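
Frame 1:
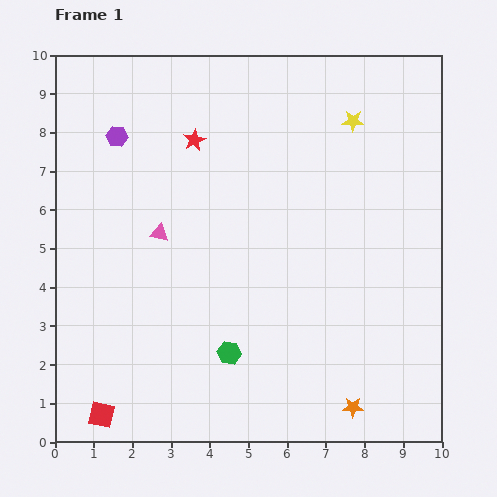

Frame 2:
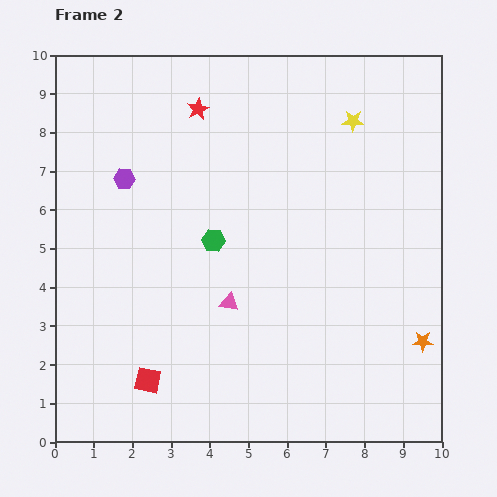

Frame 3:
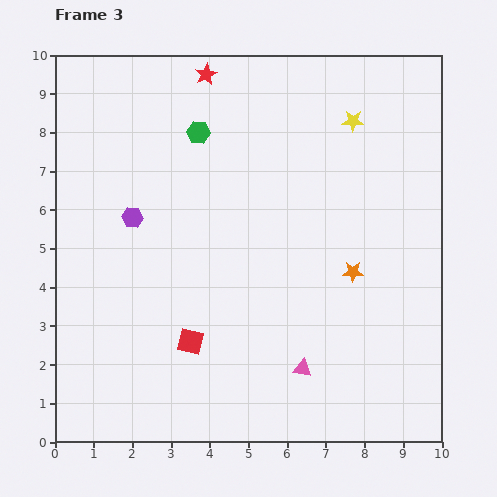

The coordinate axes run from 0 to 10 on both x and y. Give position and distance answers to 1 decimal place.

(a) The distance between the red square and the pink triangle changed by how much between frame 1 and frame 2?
-2.0

Distance in frame 1: 4.9. Distance in frame 2: 2.9.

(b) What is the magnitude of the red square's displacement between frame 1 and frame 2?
1.5

The red square moved from (1.2, 0.7) to (2.4, 1.6), a distance of √(1.2² + 0.9²) ≈ 1.5.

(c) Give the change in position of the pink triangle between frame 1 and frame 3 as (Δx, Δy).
(3.7, -3.5)

The pink triangle was at (2.7, 5.4) in frame 1 and (6.4, 1.9) in frame 3.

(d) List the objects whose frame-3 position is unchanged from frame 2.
the yellow star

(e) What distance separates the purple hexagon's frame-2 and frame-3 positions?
1.0

The purple hexagon moved from (1.8, 6.8) to (2.0, 5.8), a distance of √(0.2² + 1.0²) ≈ 1.0.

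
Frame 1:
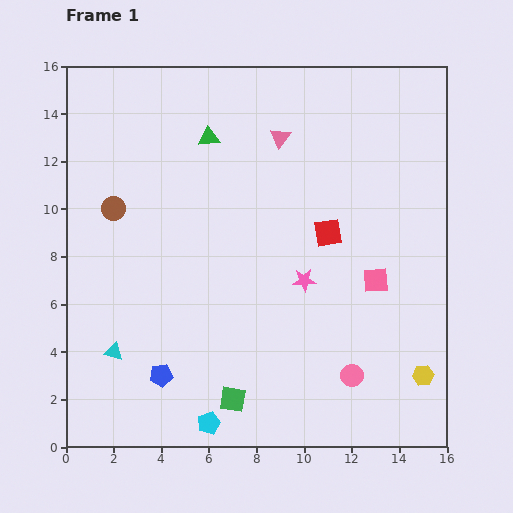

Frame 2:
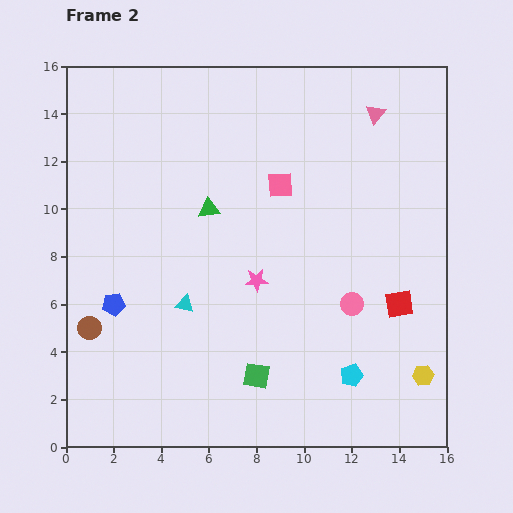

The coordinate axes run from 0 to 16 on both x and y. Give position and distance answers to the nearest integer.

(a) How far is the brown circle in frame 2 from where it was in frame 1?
5

The brown circle moved from (2, 10) to (1, 5), a distance of √(1² + 5²) ≈ 5.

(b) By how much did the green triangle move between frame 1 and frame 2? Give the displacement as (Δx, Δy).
(0, -3)

The green triangle was at (6, 13) in frame 1 and (6, 10) in frame 2.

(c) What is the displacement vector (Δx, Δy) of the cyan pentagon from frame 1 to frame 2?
(6, 2)

The cyan pentagon was at (6, 1) in frame 1 and (12, 3) in frame 2.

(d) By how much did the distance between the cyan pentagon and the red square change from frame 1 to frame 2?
-5

Distance in frame 1: 9. Distance in frame 2: 4.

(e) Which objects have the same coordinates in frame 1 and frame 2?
the yellow hexagon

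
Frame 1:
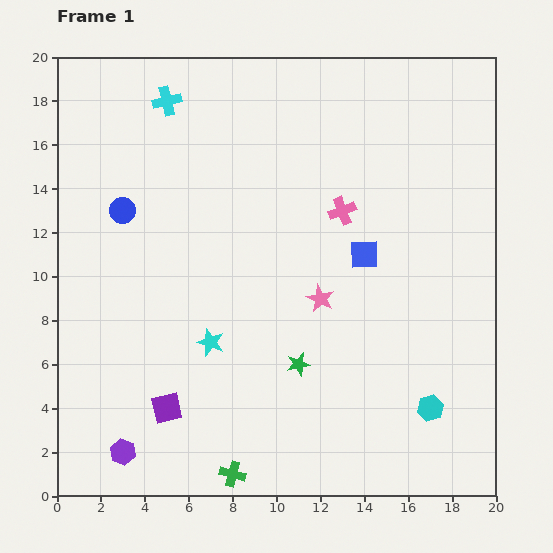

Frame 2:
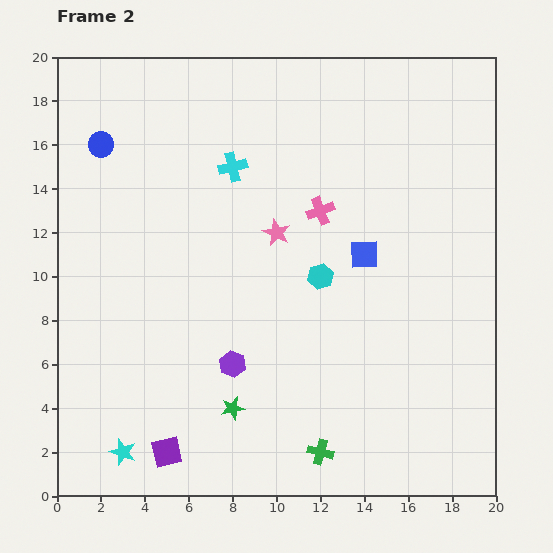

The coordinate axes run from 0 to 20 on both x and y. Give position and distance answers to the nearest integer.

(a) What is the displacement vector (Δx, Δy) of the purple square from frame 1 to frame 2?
(0, -2)

The purple square was at (5, 4) in frame 1 and (5, 2) in frame 2.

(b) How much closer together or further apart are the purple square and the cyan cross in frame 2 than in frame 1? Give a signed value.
-1

Distance in frame 1: 14. Distance in frame 2: 13.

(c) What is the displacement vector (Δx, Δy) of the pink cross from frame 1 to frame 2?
(-1, 0)

The pink cross was at (13, 13) in frame 1 and (12, 13) in frame 2.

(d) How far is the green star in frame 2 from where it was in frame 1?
4

The green star moved from (11, 6) to (8, 4), a distance of √(3² + 2²) ≈ 4.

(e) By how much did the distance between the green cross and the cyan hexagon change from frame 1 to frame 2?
-1

Distance in frame 1: 9. Distance in frame 2: 8.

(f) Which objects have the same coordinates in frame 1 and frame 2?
the blue square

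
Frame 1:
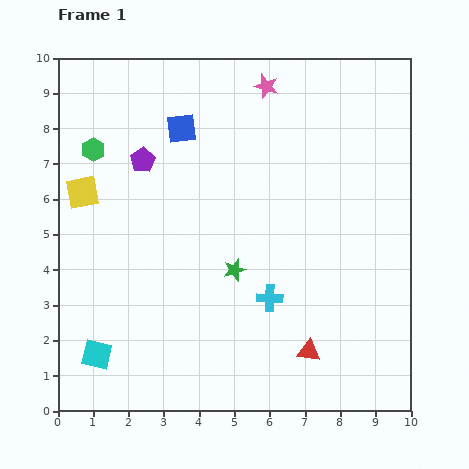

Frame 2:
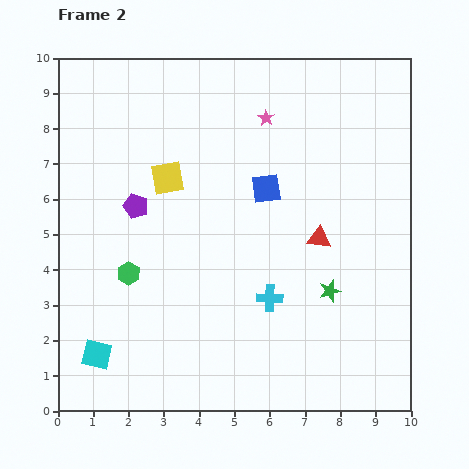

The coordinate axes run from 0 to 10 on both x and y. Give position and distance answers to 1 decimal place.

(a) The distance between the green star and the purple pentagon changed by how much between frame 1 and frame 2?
+2.0

Distance in frame 1: 4.0. Distance in frame 2: 6.0.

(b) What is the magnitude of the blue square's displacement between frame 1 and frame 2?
2.9

The blue square moved from (3.5, 8.0) to (5.9, 6.3), a distance of √(2.4² + 1.7²) ≈ 2.9.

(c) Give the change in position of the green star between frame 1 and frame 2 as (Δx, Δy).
(2.7, -0.6)

The green star was at (5.0, 4.0) in frame 1 and (7.7, 3.4) in frame 2.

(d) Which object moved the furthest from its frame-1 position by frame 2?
the green hexagon

(moved 3.6; next 3.2)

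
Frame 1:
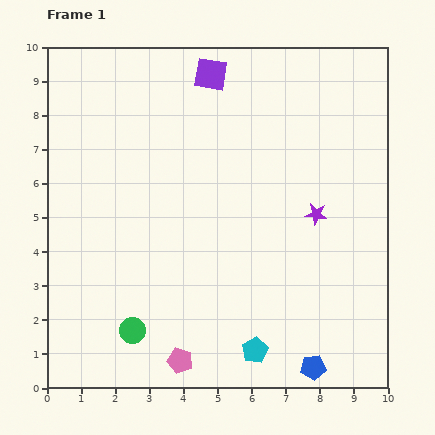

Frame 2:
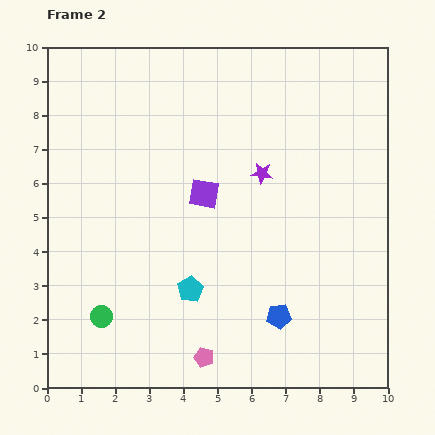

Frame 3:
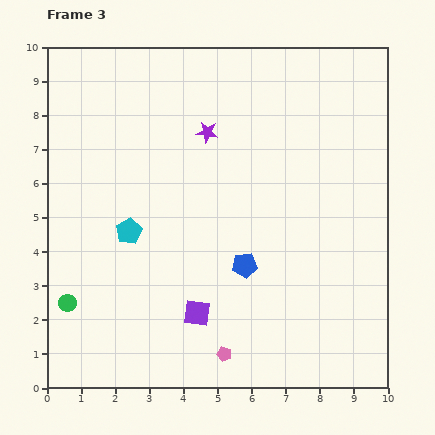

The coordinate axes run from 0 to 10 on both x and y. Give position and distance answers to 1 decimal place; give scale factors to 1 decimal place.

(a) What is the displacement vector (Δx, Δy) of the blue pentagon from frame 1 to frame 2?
(-1.0, 1.5)

The blue pentagon was at (7.8, 0.6) in frame 1 and (6.8, 2.1) in frame 2.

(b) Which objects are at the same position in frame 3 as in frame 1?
none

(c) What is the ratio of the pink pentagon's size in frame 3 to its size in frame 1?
0.6×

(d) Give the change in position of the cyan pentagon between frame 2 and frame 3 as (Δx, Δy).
(-1.8, 1.7)

The cyan pentagon was at (4.2, 2.9) in frame 2 and (2.4, 4.6) in frame 3.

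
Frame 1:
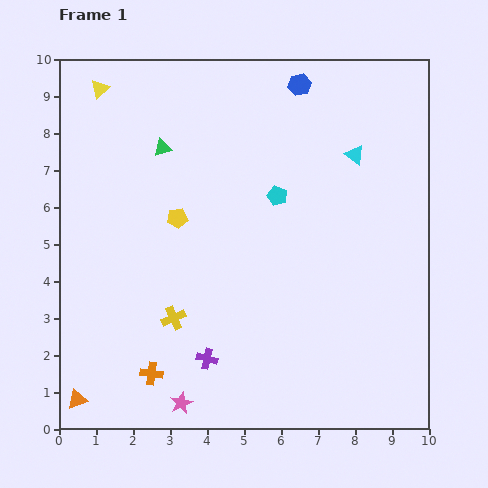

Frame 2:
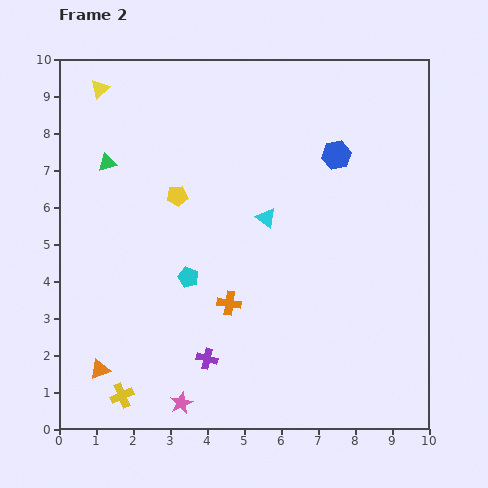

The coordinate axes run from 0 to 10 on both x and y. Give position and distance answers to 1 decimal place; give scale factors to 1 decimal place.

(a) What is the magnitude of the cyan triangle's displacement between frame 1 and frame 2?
2.9

The cyan triangle moved from (8.0, 7.4) to (5.6, 5.7), a distance of √(2.4² + 1.7²) ≈ 2.9.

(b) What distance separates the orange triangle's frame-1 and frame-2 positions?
1.0

The orange triangle moved from (0.5, 0.8) to (1.1, 1.6), a distance of √(0.6² + 0.8²) ≈ 1.0.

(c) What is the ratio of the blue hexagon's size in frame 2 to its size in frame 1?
1.3×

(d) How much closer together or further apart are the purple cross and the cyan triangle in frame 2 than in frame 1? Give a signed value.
-2.7

Distance in frame 1: 6.8. Distance in frame 2: 4.1.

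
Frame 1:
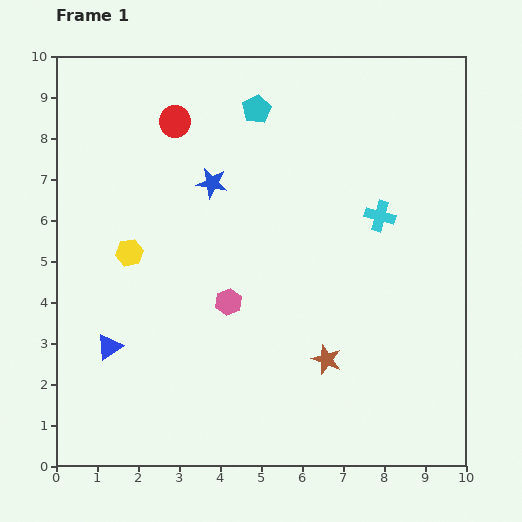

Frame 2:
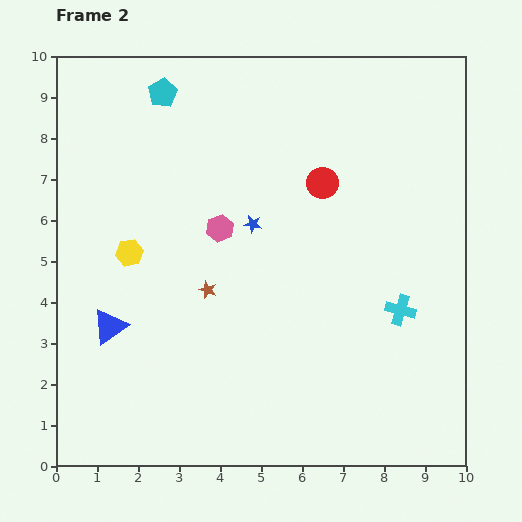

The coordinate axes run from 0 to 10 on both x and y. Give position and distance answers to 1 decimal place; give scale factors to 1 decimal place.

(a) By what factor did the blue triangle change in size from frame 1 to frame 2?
1.4×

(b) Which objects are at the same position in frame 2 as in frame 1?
the yellow hexagon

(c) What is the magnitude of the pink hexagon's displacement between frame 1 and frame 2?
1.8

The pink hexagon moved from (4.2, 4.0) to (4.0, 5.8), a distance of √(0.2² + 1.8²) ≈ 1.8.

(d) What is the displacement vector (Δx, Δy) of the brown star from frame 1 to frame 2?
(-2.9, 1.7)

The brown star was at (6.6, 2.6) in frame 1 and (3.7, 4.3) in frame 2.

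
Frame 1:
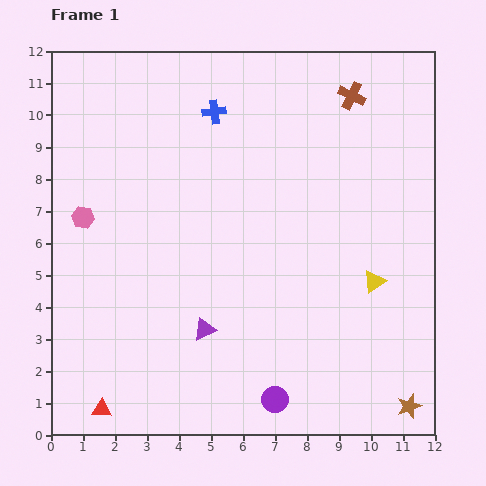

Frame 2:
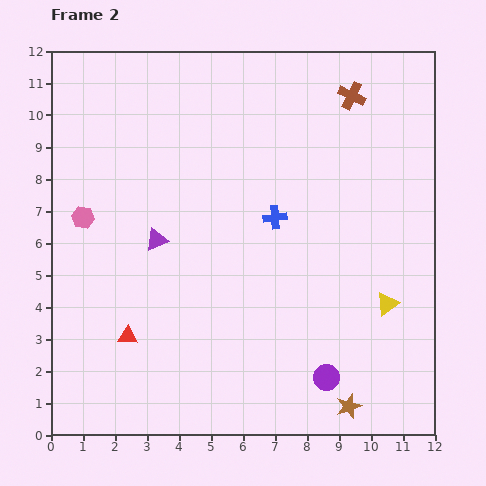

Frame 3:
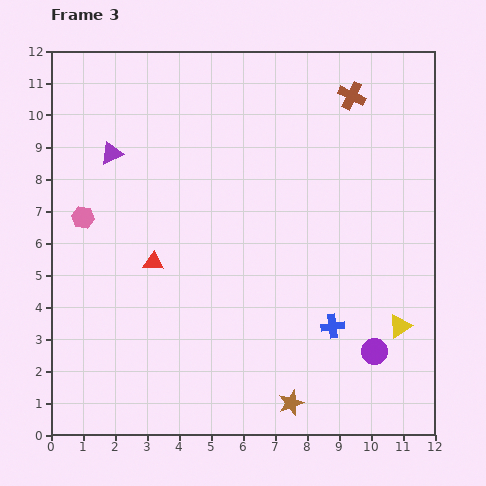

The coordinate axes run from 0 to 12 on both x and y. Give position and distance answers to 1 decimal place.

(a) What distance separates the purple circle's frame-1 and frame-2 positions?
1.7

The purple circle moved from (7.0, 1.1) to (8.6, 1.8), a distance of √(1.6² + 0.7²) ≈ 1.7.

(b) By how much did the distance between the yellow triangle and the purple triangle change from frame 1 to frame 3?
+5.0

Distance in frame 1: 5.5. Distance in frame 3: 10.5.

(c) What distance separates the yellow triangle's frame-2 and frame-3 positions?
0.8

The yellow triangle moved from (10.5, 4.1) to (10.9, 3.4), a distance of √(0.4² + 0.7²) ≈ 0.8.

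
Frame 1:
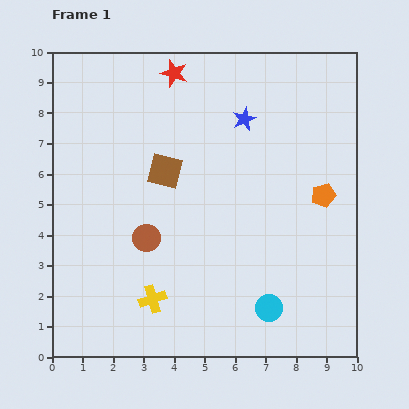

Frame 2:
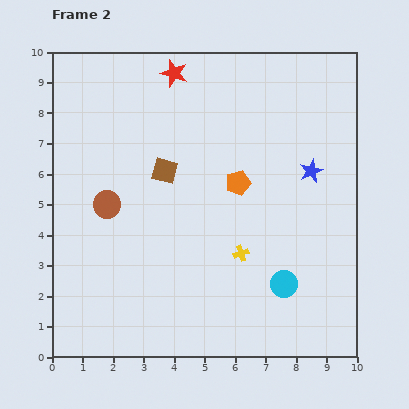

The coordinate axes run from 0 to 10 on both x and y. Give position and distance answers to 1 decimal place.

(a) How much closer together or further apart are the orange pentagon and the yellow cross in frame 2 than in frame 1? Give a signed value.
-4.3

Distance in frame 1: 6.6. Distance in frame 2: 2.3.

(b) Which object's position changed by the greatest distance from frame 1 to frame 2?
the yellow cross

(moved 3.3; next 2.8)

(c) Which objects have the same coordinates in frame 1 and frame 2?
the red star, the brown square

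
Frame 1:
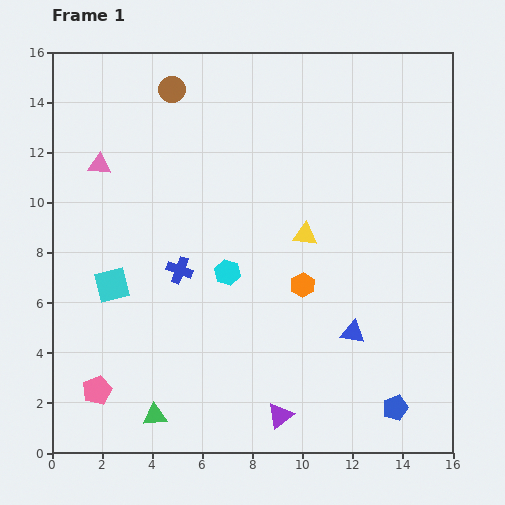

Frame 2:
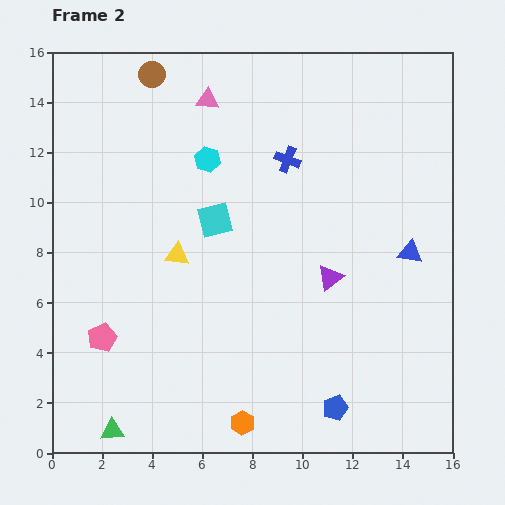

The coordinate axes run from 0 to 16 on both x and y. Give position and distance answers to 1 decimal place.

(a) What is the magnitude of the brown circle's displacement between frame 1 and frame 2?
1.0

The brown circle moved from (4.8, 14.5) to (4.0, 15.1), a distance of √(0.8² + 0.6²) ≈ 1.0.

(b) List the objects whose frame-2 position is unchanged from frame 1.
none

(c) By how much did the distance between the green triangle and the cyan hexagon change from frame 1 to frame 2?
+5.0

Distance in frame 1: 6.4. Distance in frame 2: 11.4.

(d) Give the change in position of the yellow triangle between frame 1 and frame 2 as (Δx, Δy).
(-5.1, -0.8)

The yellow triangle was at (10.1, 8.7) in frame 1 and (5.0, 7.9) in frame 2.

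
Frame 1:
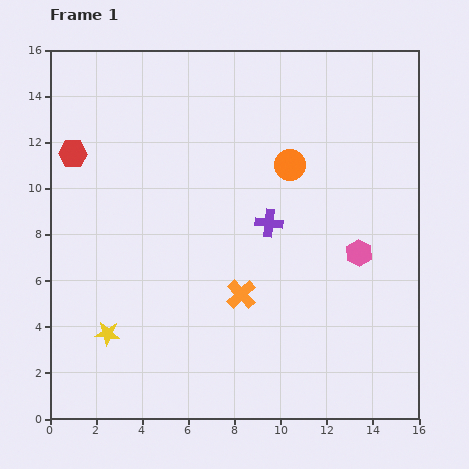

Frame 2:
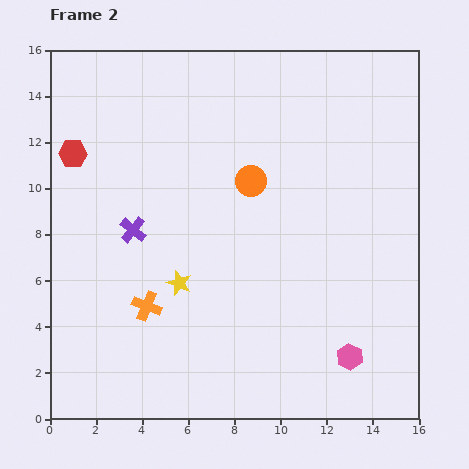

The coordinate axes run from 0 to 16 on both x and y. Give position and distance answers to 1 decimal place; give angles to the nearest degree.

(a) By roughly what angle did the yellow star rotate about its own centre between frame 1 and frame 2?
16° clockwise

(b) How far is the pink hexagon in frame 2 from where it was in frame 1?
4.5

The pink hexagon moved from (13.4, 7.2) to (13.0, 2.7), a distance of √(0.4² + 4.5²) ≈ 4.5.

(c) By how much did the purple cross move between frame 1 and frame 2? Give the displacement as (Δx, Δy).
(-5.9, -0.3)

The purple cross was at (9.5, 8.5) in frame 1 and (3.6, 8.2) in frame 2.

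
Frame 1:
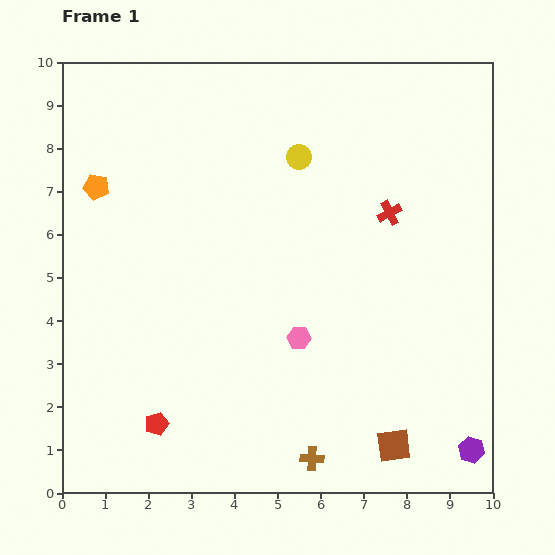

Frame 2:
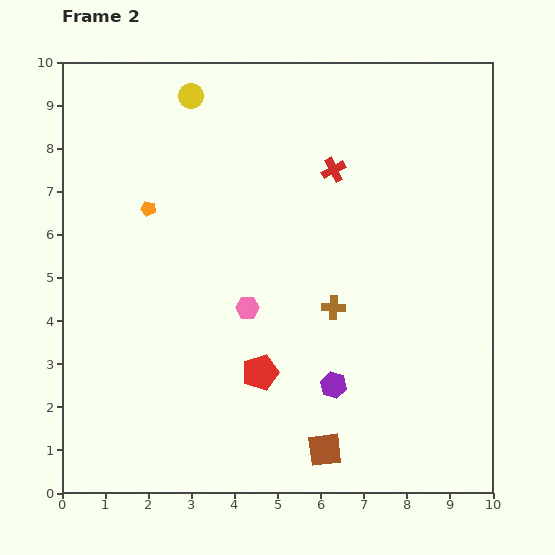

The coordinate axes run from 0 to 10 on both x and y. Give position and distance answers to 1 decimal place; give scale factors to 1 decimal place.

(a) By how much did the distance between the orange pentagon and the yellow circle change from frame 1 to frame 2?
-2.0

Distance in frame 1: 4.8. Distance in frame 2: 2.8.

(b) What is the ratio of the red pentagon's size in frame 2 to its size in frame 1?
1.5×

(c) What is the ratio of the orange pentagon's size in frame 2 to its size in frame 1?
0.6×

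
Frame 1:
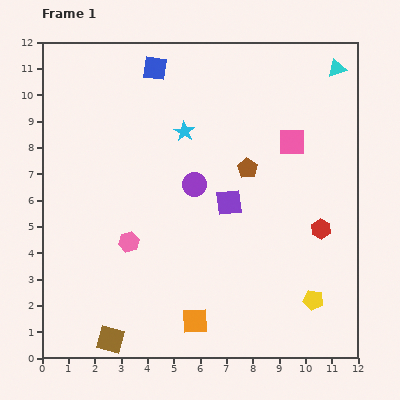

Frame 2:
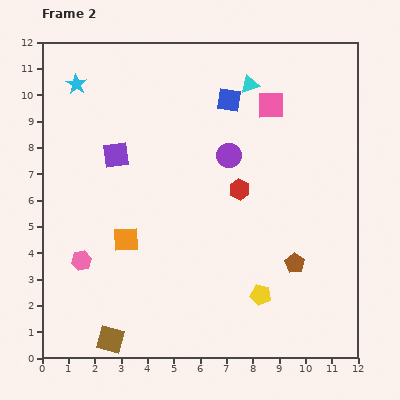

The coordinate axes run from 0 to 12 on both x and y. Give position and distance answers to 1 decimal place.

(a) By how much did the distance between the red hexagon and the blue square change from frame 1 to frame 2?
-5.4

Distance in frame 1: 8.8. Distance in frame 2: 3.4.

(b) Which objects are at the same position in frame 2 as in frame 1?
the brown square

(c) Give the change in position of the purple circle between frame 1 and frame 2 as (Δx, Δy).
(1.3, 1.1)

The purple circle was at (5.8, 6.6) in frame 1 and (7.1, 7.7) in frame 2.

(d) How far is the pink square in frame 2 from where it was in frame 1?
1.6

The pink square moved from (9.5, 8.2) to (8.7, 9.6), a distance of √(0.8² + 1.4²) ≈ 1.6.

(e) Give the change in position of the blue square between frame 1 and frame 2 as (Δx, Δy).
(2.8, -1.2)

The blue square was at (4.3, 11.0) in frame 1 and (7.1, 9.8) in frame 2.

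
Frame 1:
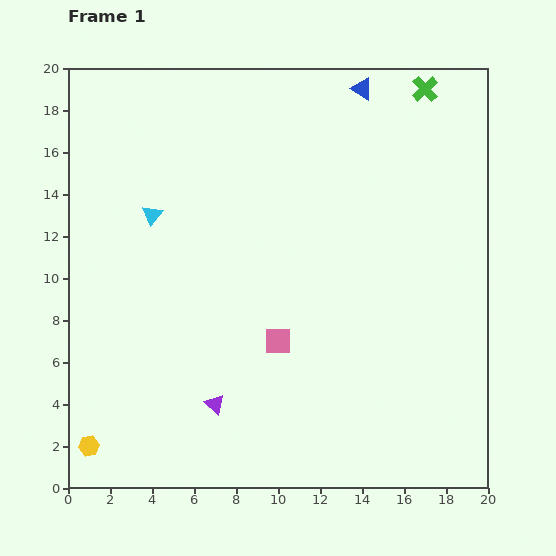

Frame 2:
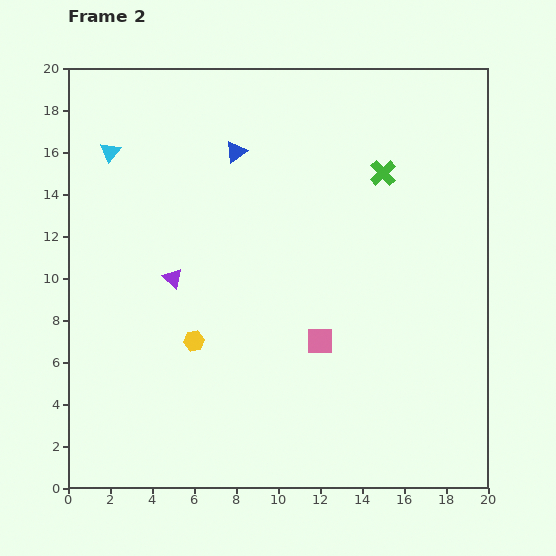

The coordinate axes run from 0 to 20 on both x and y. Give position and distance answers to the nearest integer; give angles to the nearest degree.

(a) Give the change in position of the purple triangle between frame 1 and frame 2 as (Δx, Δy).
(-2, 6)

The purple triangle was at (7, 4) in frame 1 and (5, 10) in frame 2.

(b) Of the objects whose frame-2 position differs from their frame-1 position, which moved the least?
the pink square

(moved 2)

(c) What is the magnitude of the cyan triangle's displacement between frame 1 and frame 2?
4

The cyan triangle moved from (4, 13) to (2, 16), a distance of √(2² + 3²) ≈ 4.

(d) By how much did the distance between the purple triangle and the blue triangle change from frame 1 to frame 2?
-10

Distance in frame 1: 17. Distance in frame 2: 7.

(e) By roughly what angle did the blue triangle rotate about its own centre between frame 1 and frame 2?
52° clockwise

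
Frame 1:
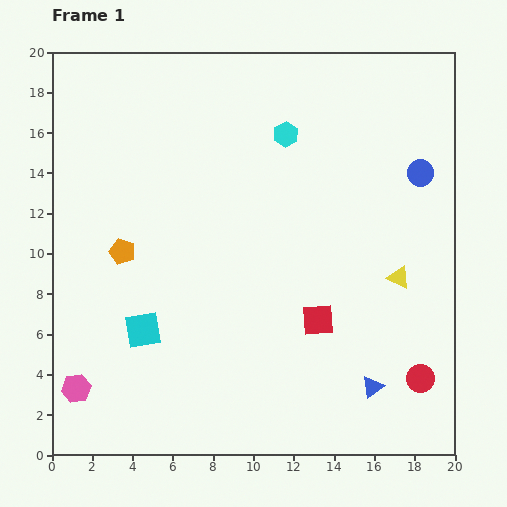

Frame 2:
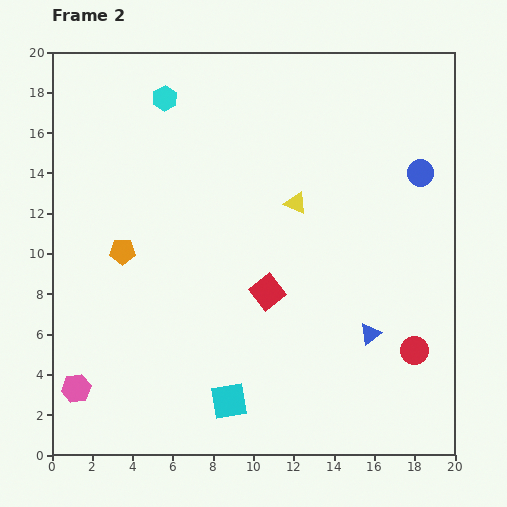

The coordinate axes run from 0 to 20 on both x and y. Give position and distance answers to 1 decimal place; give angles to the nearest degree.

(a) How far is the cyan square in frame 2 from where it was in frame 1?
5.5

The cyan square moved from (4.5, 6.2) to (8.8, 2.7), a distance of √(4.3² + 3.5²) ≈ 5.5.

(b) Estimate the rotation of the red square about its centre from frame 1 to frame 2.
35° counter-clockwise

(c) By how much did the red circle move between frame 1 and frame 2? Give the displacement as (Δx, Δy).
(-0.3, 1.4)

The red circle was at (18.3, 3.8) in frame 1 and (18.0, 5.2) in frame 2.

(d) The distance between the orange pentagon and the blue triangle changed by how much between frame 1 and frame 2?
-1.1

Distance in frame 1: 14.1. Distance in frame 2: 13.0.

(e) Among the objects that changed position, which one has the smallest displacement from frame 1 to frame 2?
the red circle

(moved 1.4)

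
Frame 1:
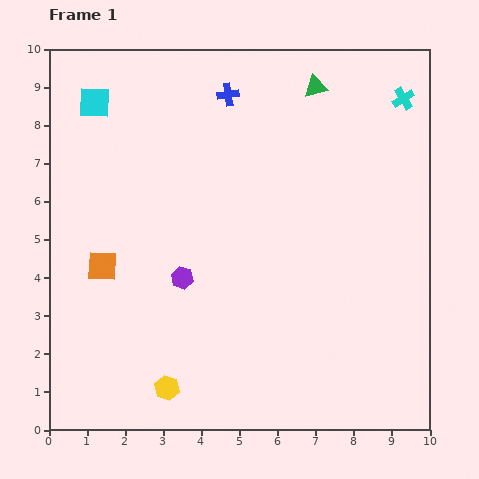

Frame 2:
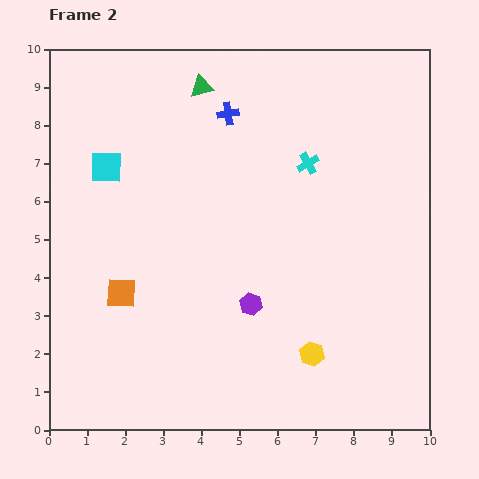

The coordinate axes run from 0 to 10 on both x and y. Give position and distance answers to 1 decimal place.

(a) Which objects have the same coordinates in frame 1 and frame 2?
none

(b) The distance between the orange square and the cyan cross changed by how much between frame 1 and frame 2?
-3.0

Distance in frame 1: 9.0. Distance in frame 2: 6.0.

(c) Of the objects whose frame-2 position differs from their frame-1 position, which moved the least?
the blue cross

(moved 0.5)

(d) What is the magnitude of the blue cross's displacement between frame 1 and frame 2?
0.5

The blue cross moved from (4.7, 8.8) to (4.7, 8.3), a distance of √(0.0² + 0.5²) ≈ 0.5.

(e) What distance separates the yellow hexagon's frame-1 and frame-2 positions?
3.9

The yellow hexagon moved from (3.1, 1.1) to (6.9, 2.0), a distance of √(3.8² + 0.9²) ≈ 3.9.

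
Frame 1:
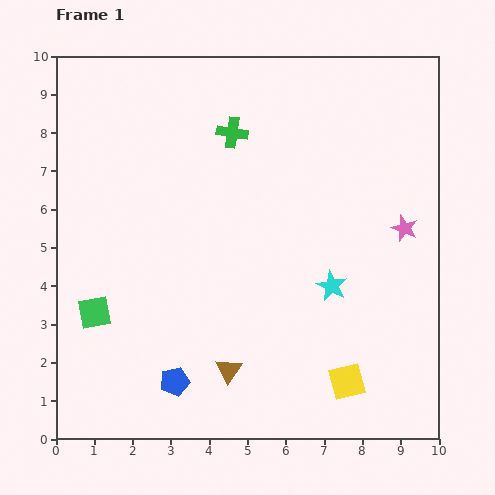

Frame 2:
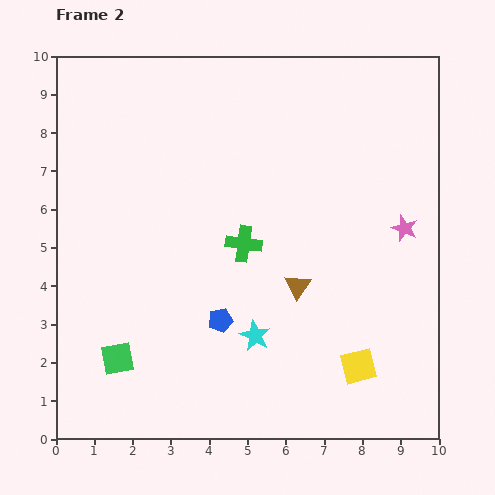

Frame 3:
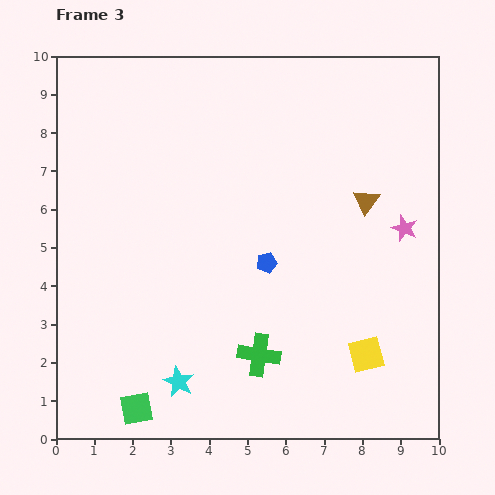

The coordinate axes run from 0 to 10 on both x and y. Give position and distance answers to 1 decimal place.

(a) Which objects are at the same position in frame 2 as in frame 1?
the pink star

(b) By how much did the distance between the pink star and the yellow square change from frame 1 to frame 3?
-0.9

Distance in frame 1: 4.3. Distance in frame 3: 3.4.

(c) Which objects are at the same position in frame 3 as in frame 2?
the pink star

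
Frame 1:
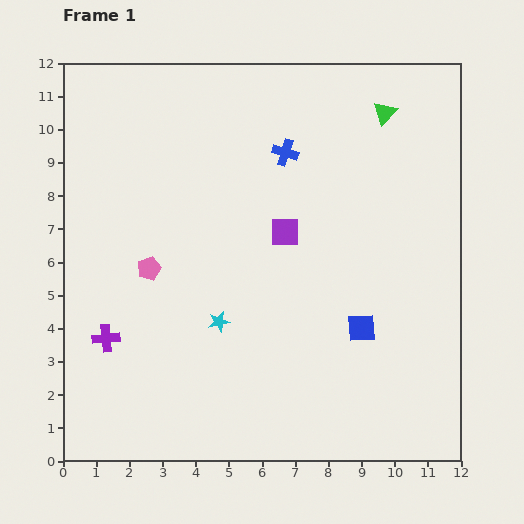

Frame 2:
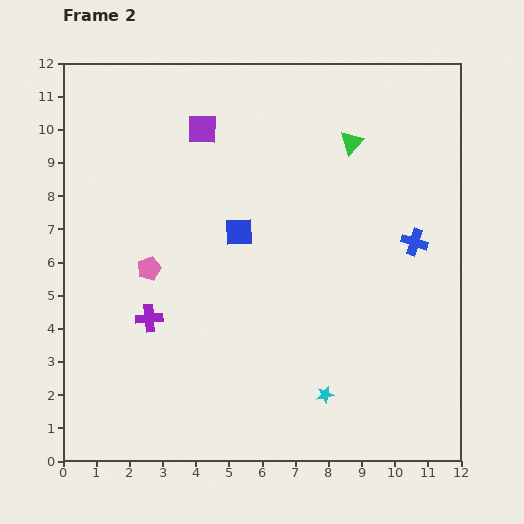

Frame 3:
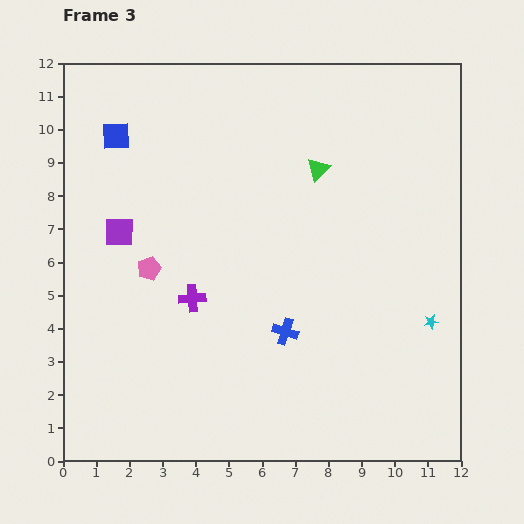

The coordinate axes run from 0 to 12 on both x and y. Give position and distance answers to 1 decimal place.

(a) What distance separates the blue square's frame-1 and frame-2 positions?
4.7

The blue square moved from (9.0, 4.0) to (5.3, 6.9), a distance of √(3.7² + 2.9²) ≈ 4.7.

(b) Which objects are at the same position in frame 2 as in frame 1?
the pink pentagon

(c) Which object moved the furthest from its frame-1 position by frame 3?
the blue square

(moved 9.4; next 6.4)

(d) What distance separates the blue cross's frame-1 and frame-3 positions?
5.4

The blue cross moved from (6.7, 9.3) to (6.7, 3.9), a distance of √(0.0² + 5.4²) ≈ 5.4.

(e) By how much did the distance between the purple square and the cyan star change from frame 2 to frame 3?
+1.0

Distance in frame 2: 8.8. Distance in frame 3: 9.8.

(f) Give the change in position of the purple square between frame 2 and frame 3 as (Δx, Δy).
(-2.5, -3.1)

The purple square was at (4.2, 10.0) in frame 2 and (1.7, 6.9) in frame 3.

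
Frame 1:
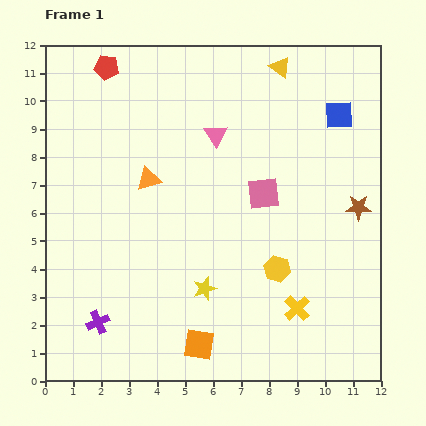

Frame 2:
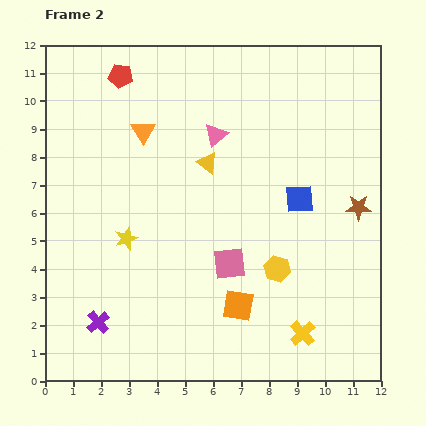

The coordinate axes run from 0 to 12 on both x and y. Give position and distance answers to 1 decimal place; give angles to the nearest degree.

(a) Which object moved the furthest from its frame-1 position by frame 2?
the yellow triangle

(moved 4.3; next 3.3)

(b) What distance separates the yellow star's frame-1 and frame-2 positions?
3.3

The yellow star moved from (5.7, 3.3) to (2.9, 5.1), a distance of √(2.8² + 1.8²) ≈ 3.3.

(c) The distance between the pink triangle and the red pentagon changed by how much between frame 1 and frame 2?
-0.6

Distance in frame 1: 4.6. Distance in frame 2: 4.0.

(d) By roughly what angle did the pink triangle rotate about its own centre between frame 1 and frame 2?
22° clockwise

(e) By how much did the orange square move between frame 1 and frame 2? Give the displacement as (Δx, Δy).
(1.4, 1.4)

The orange square was at (5.5, 1.3) in frame 1 and (6.9, 2.7) in frame 2.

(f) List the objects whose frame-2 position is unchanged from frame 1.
the brown star, the yellow hexagon, the purple cross, the pink triangle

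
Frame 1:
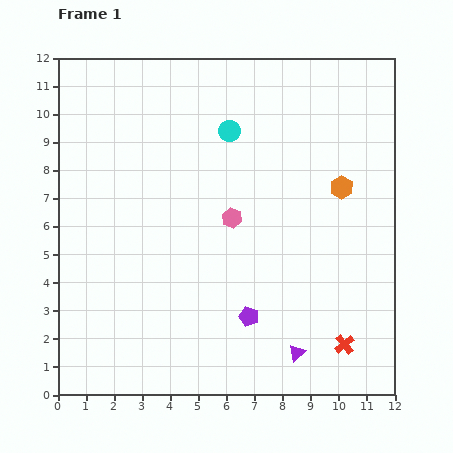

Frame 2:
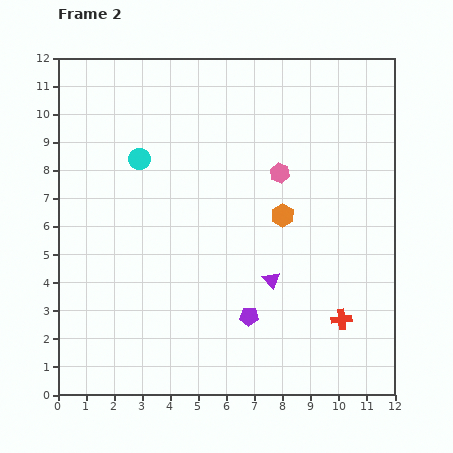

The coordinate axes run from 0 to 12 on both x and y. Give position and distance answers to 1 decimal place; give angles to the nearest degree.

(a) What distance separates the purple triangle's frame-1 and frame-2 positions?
2.8

The purple triangle moved from (8.5, 1.5) to (7.6, 4.1), a distance of √(0.9² + 2.6²) ≈ 2.8.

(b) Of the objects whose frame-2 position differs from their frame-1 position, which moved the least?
the red cross

(moved 0.9)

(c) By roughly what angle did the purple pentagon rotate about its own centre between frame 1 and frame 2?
16° counter-clockwise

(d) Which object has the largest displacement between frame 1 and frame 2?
the cyan circle

(moved 3.4; next 2.8)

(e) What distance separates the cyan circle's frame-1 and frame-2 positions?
3.4

The cyan circle moved from (6.1, 9.4) to (2.9, 8.4), a distance of √(3.2² + 1.0²) ≈ 3.4.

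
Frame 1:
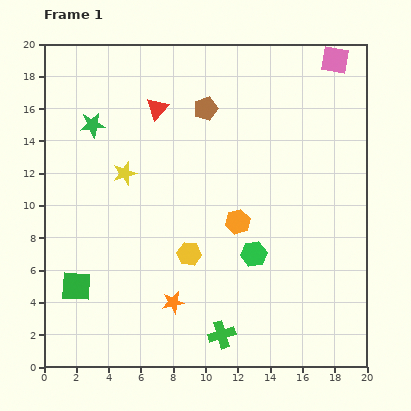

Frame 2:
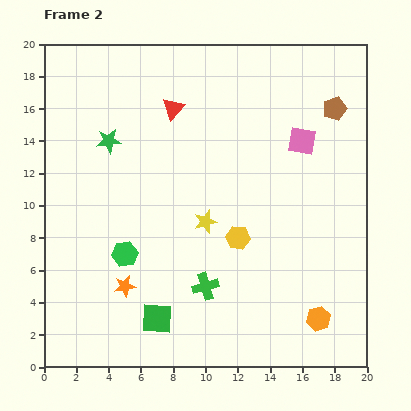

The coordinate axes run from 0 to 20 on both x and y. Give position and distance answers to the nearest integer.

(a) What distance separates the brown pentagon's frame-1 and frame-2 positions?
8

The brown pentagon moved from (10, 16) to (18, 16), a distance of √(8² + 0²) ≈ 8.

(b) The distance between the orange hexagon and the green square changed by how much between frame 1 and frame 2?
-1

Distance in frame 1: 11. Distance in frame 2: 10.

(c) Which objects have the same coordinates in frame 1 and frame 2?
none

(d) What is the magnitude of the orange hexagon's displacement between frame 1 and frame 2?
8

The orange hexagon moved from (12, 9) to (17, 3), a distance of √(5² + 6²) ≈ 8.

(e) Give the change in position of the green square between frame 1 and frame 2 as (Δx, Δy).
(5, -2)

The green square was at (2, 5) in frame 1 and (7, 3) in frame 2.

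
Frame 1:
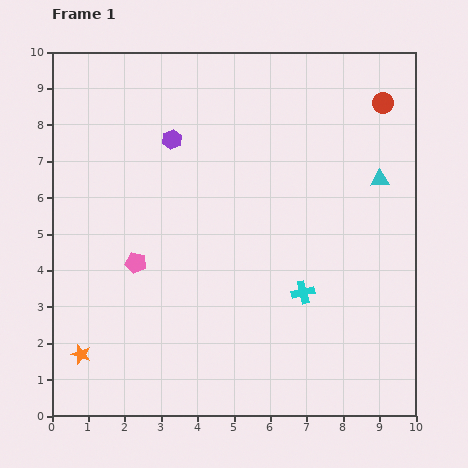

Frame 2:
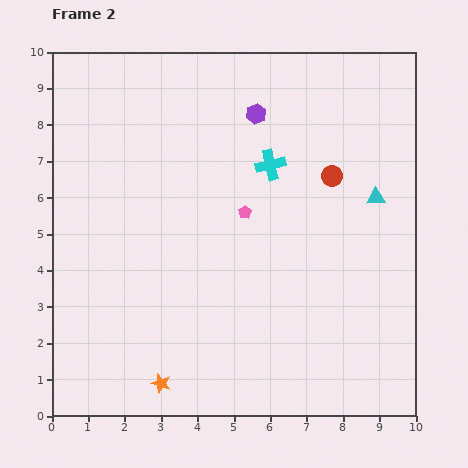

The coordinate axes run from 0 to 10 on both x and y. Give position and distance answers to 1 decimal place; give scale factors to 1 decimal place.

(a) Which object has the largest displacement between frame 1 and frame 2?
the cyan cross

(moved 3.6; next 3.3)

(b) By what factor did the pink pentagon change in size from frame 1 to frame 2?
0.6×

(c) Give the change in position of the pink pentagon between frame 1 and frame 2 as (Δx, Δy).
(3.0, 1.4)

The pink pentagon was at (2.3, 4.2) in frame 1 and (5.3, 5.6) in frame 2.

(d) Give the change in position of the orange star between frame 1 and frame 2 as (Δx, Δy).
(2.2, -0.8)

The orange star was at (0.8, 1.7) in frame 1 and (3.0, 0.9) in frame 2.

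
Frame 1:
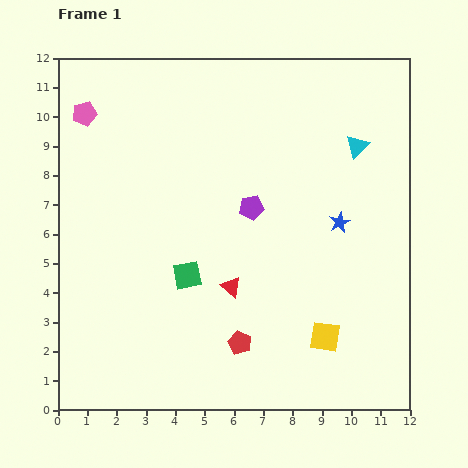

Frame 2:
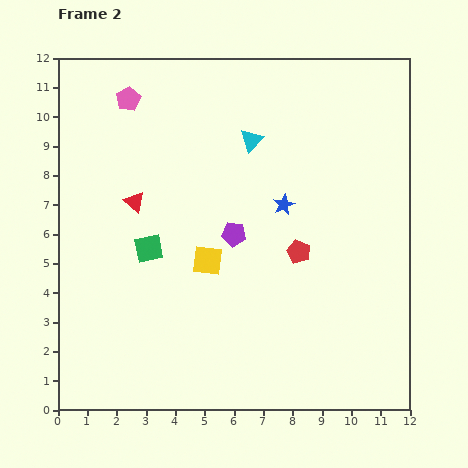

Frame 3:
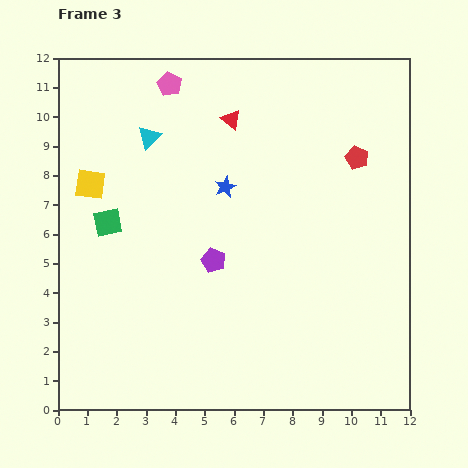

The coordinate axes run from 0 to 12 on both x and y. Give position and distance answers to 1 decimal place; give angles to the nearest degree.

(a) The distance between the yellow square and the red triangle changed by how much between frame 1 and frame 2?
-0.4

Distance in frame 1: 3.6. Distance in frame 2: 3.2.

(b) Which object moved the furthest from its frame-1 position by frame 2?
the yellow square

(moved 4.8; next 4.4)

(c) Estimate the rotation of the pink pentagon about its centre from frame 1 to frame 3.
31° counter-clockwise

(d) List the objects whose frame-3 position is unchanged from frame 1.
none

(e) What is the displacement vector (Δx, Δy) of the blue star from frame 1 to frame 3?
(-3.9, 1.2)

The blue star was at (9.6, 6.4) in frame 1 and (5.7, 7.6) in frame 3.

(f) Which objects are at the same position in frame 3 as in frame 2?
none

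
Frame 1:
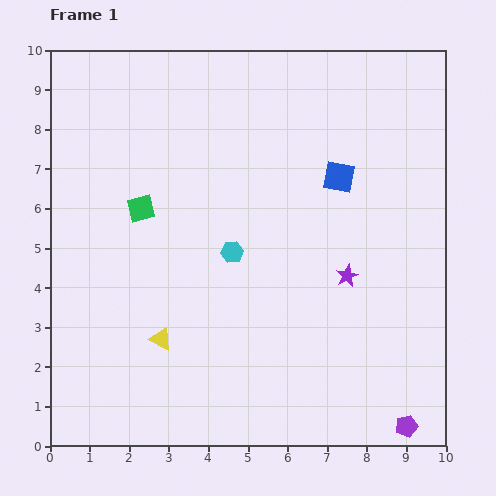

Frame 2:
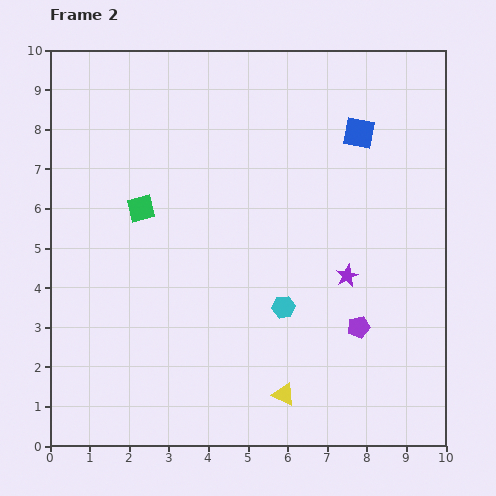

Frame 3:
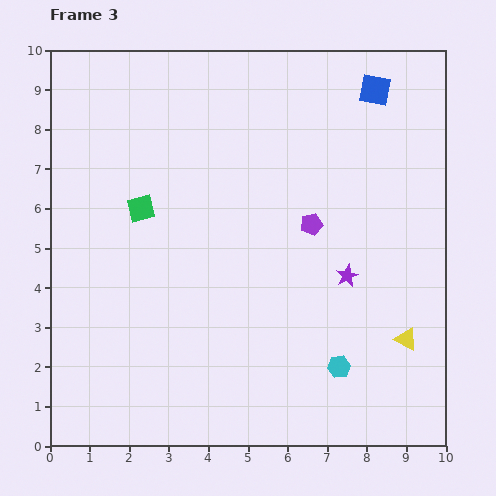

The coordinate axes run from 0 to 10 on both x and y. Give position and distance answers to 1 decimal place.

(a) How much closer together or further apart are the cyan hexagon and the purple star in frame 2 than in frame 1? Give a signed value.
-1.2

Distance in frame 1: 3.0. Distance in frame 2: 1.8.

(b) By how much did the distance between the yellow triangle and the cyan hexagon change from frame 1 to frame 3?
-1.0

Distance in frame 1: 2.8. Distance in frame 3: 1.8.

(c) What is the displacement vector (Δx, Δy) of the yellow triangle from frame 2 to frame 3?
(3.1, 1.4)

The yellow triangle was at (5.9, 1.3) in frame 2 and (9.0, 2.7) in frame 3.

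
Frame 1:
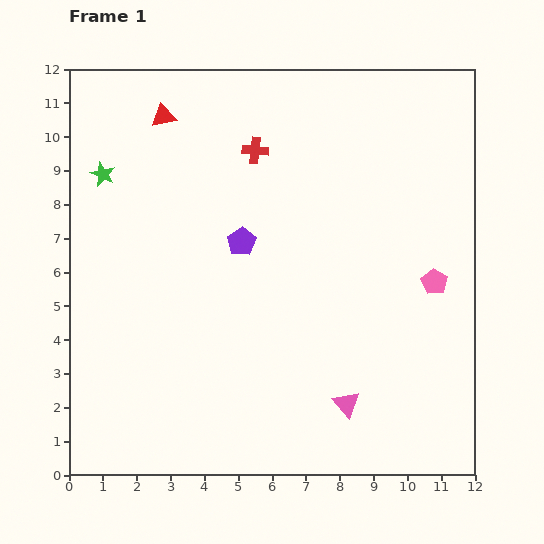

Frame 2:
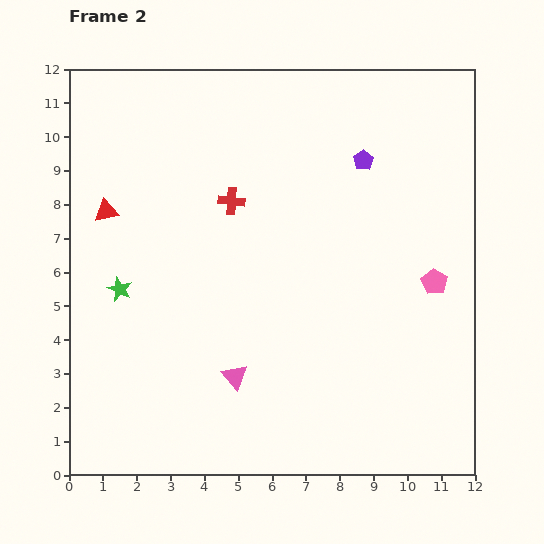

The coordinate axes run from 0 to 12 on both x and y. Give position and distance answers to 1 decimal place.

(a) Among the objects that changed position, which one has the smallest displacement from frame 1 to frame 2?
the red cross

(moved 1.7)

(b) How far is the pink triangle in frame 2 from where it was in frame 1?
3.4

The pink triangle moved from (8.2, 2.1) to (4.9, 2.9), a distance of √(3.3² + 0.8²) ≈ 3.4.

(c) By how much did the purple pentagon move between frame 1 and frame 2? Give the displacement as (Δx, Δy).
(3.6, 2.4)

The purple pentagon was at (5.1, 6.9) in frame 1 and (8.7, 9.3) in frame 2.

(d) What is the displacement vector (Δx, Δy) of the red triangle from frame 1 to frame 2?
(-1.7, -2.8)

The red triangle was at (2.8, 10.6) in frame 1 and (1.1, 7.8) in frame 2.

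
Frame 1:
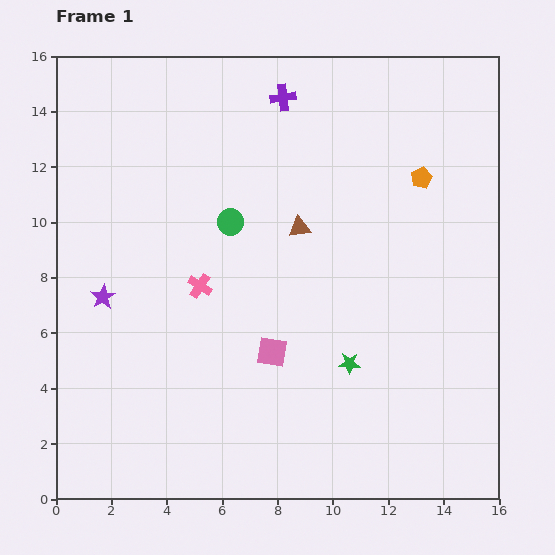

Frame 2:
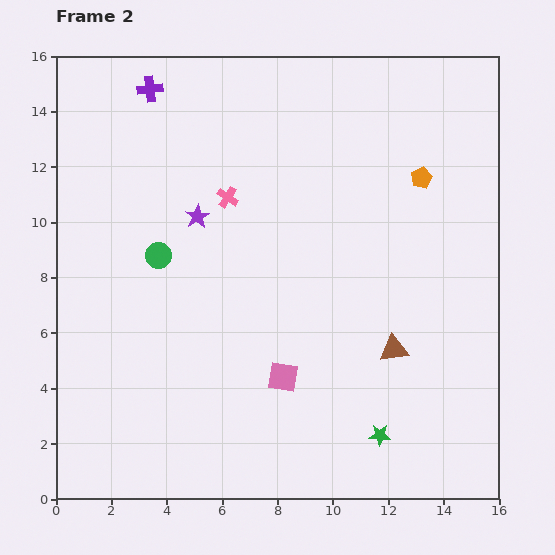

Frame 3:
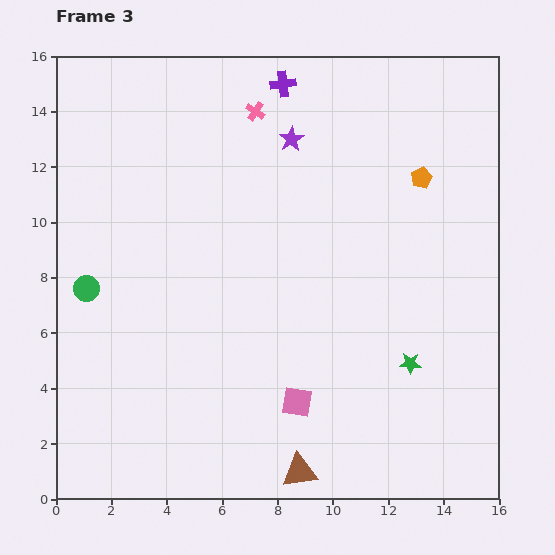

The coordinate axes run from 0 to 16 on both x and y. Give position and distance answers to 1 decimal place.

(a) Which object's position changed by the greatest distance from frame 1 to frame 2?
the brown triangle

(moved 5.6; next 4.8)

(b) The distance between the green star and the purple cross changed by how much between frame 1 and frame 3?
+1.2

Distance in frame 1: 9.9. Distance in frame 3: 11.1.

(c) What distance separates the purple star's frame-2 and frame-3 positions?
4.4

The purple star moved from (5.1, 10.2) to (8.5, 13.0), a distance of √(3.4² + 2.8²) ≈ 4.4.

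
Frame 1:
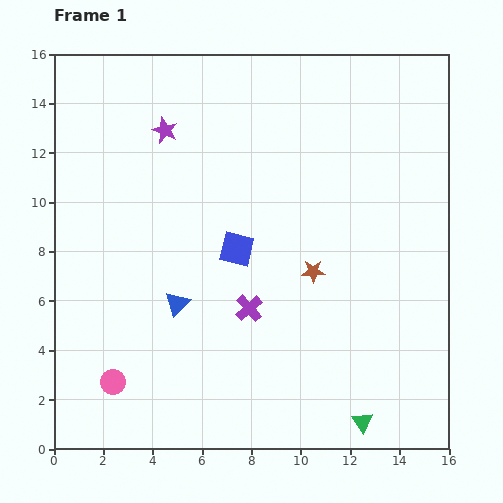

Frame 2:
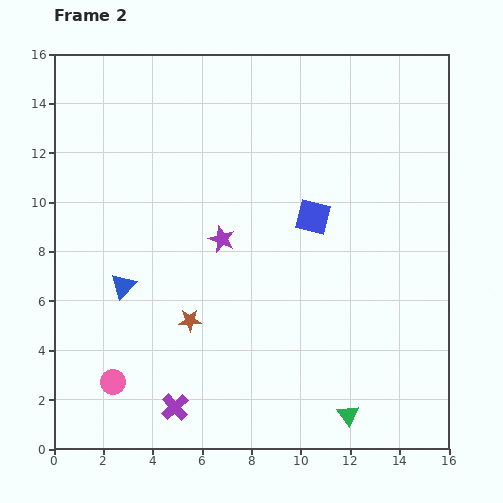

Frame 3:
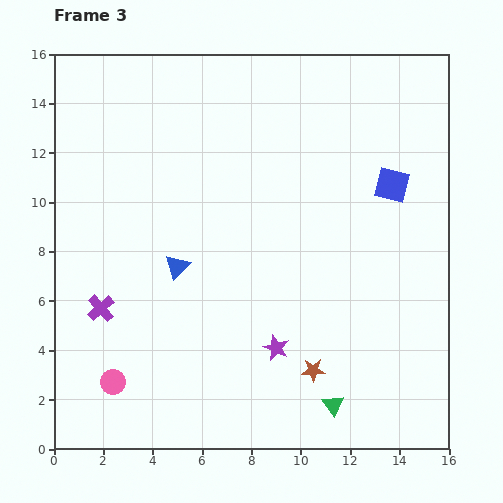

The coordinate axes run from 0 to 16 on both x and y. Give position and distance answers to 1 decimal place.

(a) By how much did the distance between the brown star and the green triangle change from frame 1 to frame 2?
+1.0

Distance in frame 1: 6.4. Distance in frame 2: 7.4.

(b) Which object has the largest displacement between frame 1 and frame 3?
the purple star

(moved 9.9; next 6.8)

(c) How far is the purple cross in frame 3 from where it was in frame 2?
5.0

The purple cross moved from (4.9, 1.7) to (1.9, 5.7), a distance of √(3.0² + 4.0²) ≈ 5.0.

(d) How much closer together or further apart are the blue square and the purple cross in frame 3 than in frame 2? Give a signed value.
+3.3

Distance in frame 2: 9.5. Distance in frame 3: 12.8.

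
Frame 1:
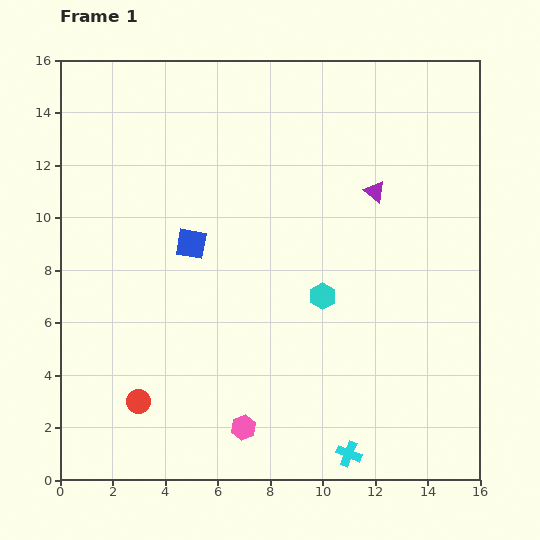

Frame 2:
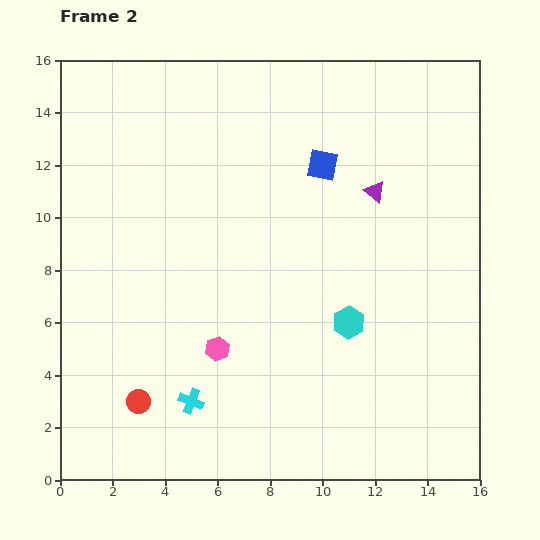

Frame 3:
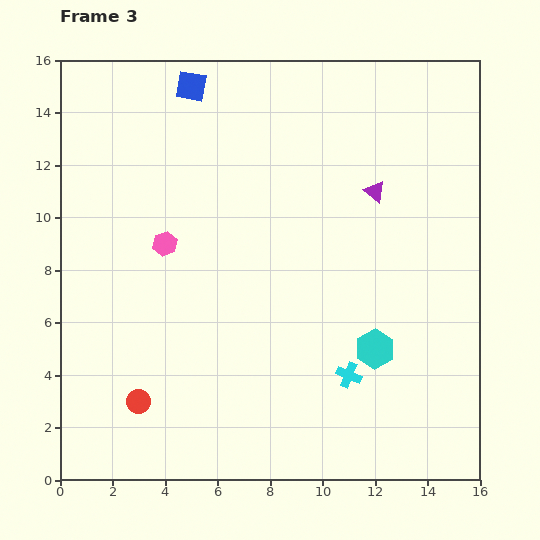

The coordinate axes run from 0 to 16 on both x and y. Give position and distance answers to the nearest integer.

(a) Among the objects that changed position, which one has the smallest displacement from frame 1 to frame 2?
the cyan hexagon

(moved 1)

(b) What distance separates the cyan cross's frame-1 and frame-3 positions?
3

The cyan cross moved from (11, 1) to (11, 4), a distance of √(0² + 3²) ≈ 3.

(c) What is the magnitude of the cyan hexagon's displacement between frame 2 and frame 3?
1

The cyan hexagon moved from (11, 6) to (12, 5), a distance of √(1² + 1²) ≈ 1.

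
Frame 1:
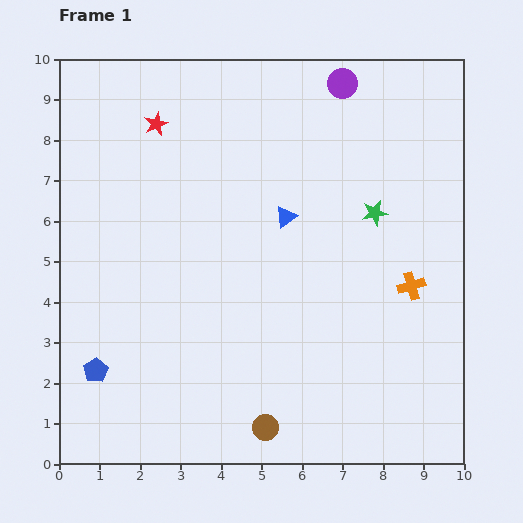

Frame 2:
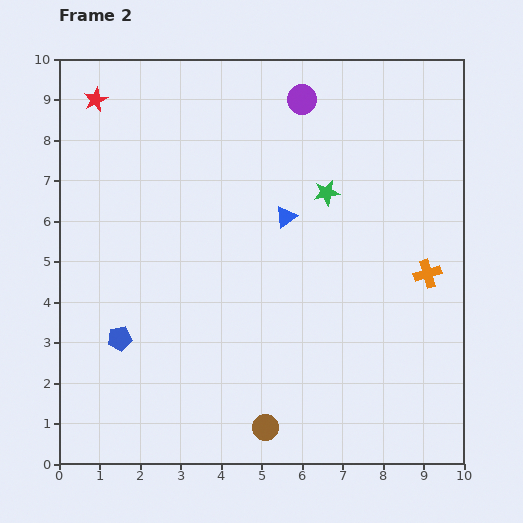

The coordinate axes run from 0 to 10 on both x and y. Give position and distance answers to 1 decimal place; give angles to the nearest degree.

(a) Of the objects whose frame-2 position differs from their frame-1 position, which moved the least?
the orange cross

(moved 0.5)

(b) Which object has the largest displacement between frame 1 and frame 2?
the red star

(moved 1.6; next 1.3)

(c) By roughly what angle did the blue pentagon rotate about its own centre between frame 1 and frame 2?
22° clockwise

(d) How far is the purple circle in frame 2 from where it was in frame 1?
1.1

The purple circle moved from (7.0, 9.4) to (6.0, 9.0), a distance of √(1.0² + 0.4²) ≈ 1.1.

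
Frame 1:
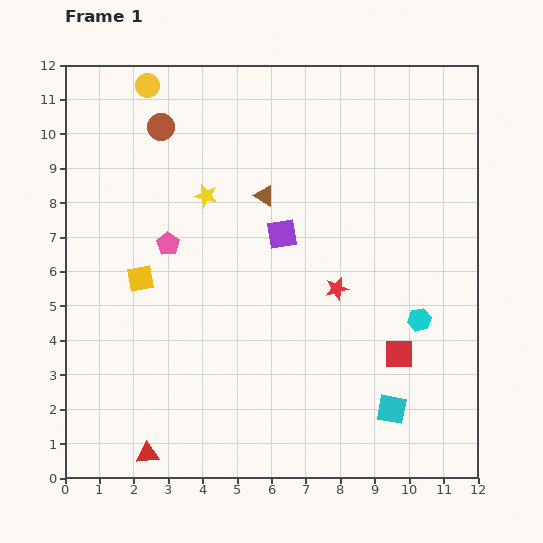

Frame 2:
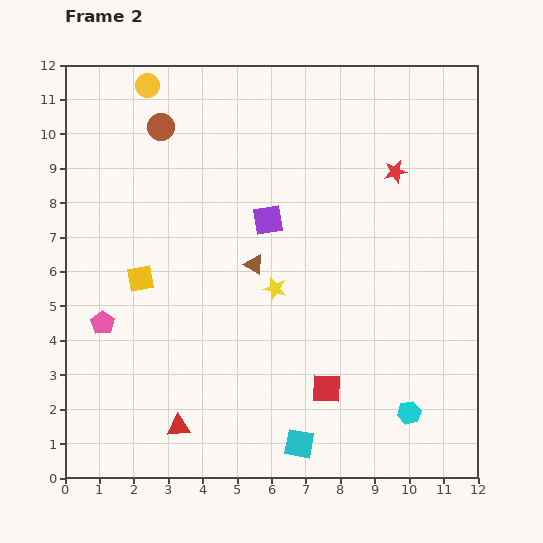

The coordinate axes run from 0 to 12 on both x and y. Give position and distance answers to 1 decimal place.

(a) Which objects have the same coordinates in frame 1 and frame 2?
the brown circle, the yellow square, the yellow circle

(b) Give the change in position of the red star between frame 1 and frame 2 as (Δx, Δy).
(1.7, 3.4)

The red star was at (7.9, 5.5) in frame 1 and (9.6, 8.9) in frame 2.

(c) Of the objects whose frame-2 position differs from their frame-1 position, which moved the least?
the purple square

(moved 0.6)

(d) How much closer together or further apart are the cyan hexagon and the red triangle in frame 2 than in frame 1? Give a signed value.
-2.1

Distance in frame 1: 8.8. Distance in frame 2: 6.7.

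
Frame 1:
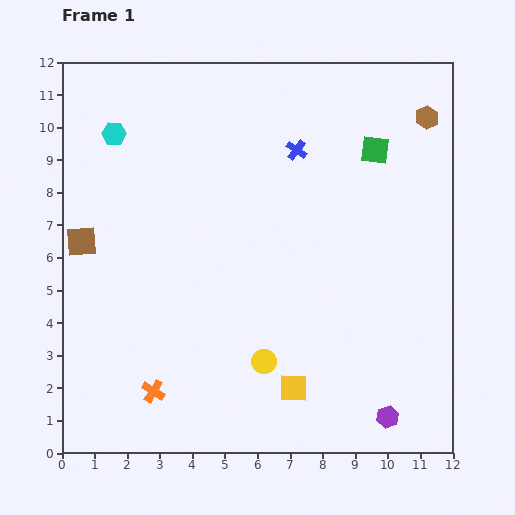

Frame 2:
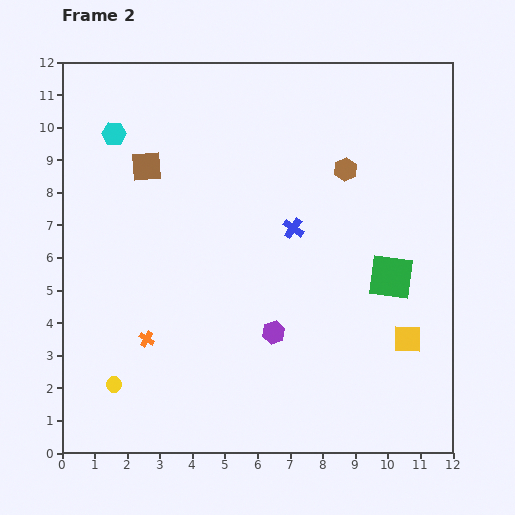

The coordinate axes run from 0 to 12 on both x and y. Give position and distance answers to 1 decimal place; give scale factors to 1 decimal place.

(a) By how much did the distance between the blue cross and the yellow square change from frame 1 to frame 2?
-2.4

Distance in frame 1: 7.3. Distance in frame 2: 4.9.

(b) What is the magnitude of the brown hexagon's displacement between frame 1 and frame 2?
3.0

The brown hexagon moved from (11.2, 10.3) to (8.7, 8.7), a distance of √(2.5² + 1.6²) ≈ 3.0.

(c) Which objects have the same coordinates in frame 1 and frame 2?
the cyan hexagon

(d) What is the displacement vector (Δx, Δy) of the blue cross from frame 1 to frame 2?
(-0.1, -2.4)

The blue cross was at (7.2, 9.3) in frame 1 and (7.1, 6.9) in frame 2.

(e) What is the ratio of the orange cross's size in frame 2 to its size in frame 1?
0.7×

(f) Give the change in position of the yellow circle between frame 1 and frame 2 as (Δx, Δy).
(-4.6, -0.7)

The yellow circle was at (6.2, 2.8) in frame 1 and (1.6, 2.1) in frame 2.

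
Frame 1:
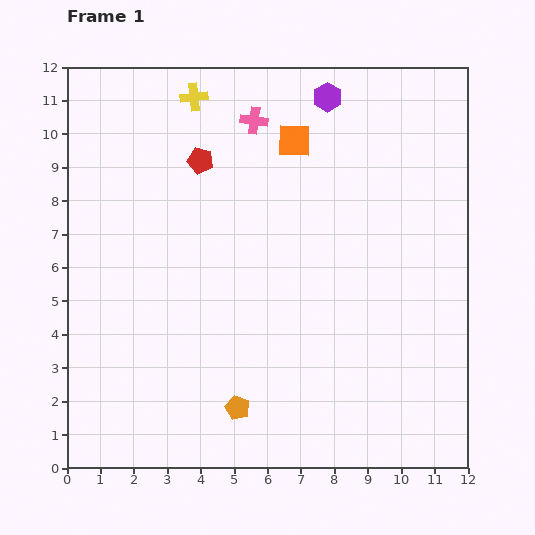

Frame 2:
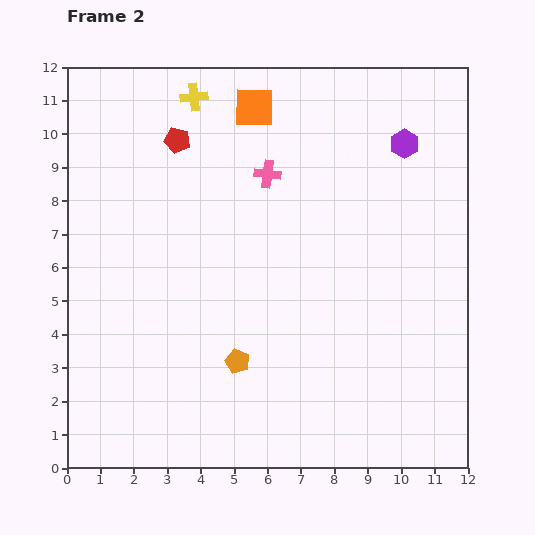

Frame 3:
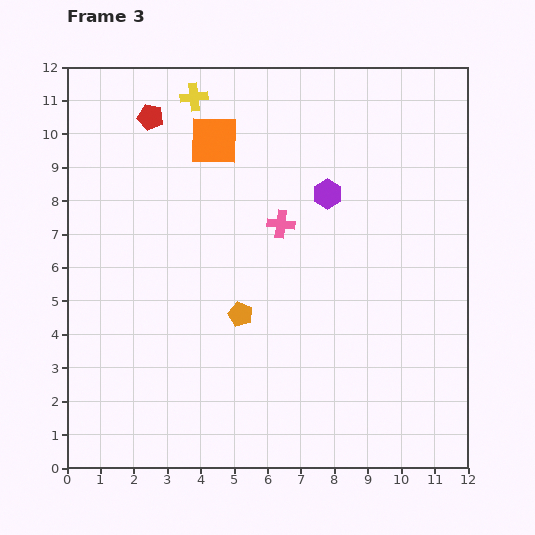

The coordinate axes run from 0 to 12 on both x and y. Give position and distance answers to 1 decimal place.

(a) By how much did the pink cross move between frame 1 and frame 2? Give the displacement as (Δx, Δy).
(0.4, -1.6)

The pink cross was at (5.6, 10.4) in frame 1 and (6.0, 8.8) in frame 2.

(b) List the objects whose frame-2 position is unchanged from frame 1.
the yellow cross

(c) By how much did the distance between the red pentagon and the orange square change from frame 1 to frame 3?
-0.9

Distance in frame 1: 2.9. Distance in frame 3: 2.0.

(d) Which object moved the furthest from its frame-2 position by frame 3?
the purple hexagon

(moved 2.7; next 1.6)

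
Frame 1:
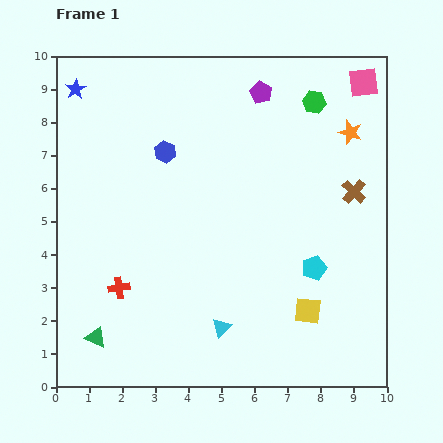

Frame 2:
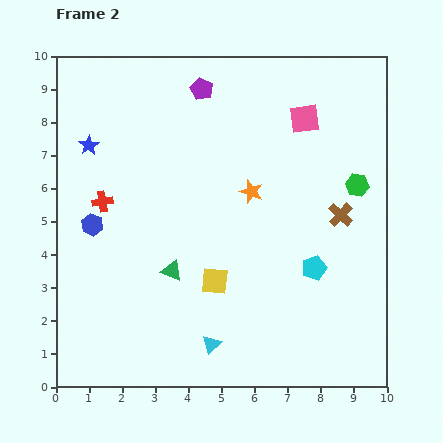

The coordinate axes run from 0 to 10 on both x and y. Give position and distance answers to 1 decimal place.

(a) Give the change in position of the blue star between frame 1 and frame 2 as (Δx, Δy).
(0.4, -1.7)

The blue star was at (0.6, 9.0) in frame 1 and (1.0, 7.3) in frame 2.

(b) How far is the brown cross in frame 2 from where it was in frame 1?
0.8

The brown cross moved from (9.0, 5.9) to (8.6, 5.2), a distance of √(0.4² + 0.7²) ≈ 0.8.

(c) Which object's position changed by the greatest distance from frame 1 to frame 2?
the orange star

(moved 3.5; next 3.1)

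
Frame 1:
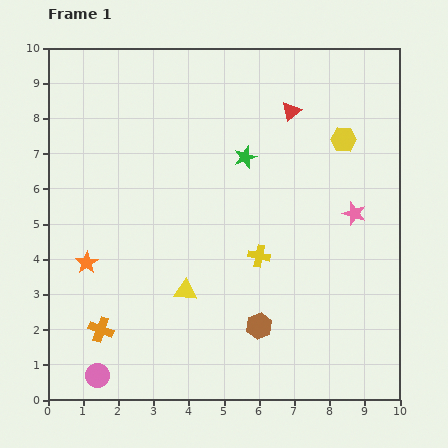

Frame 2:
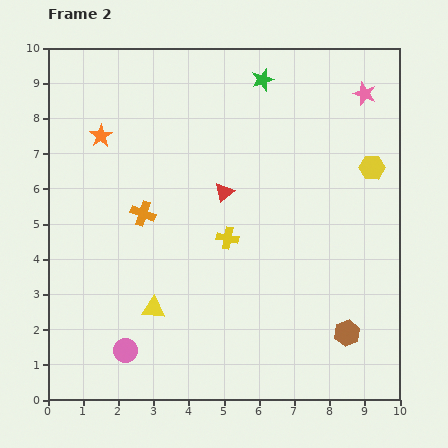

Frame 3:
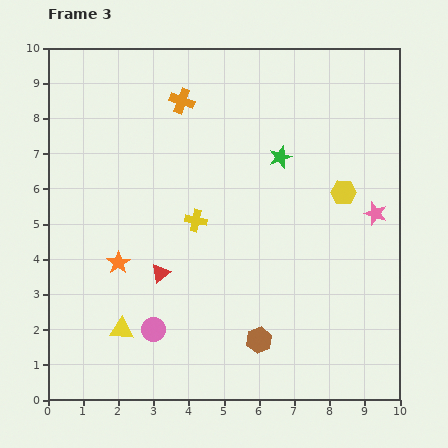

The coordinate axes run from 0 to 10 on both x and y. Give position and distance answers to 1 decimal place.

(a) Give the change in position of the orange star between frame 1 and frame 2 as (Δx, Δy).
(0.4, 3.6)

The orange star was at (1.1, 3.9) in frame 1 and (1.5, 7.5) in frame 2.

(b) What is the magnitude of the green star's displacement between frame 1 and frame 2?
2.3

The green star moved from (5.6, 6.9) to (6.1, 9.1), a distance of √(0.5² + 2.2²) ≈ 2.3.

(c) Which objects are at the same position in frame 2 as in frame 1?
none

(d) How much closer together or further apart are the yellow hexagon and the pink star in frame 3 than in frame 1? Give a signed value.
-1.0

Distance in frame 1: 2.1. Distance in frame 3: 1.1.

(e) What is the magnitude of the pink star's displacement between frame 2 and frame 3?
3.4

The pink star moved from (9.0, 8.7) to (9.3, 5.3), a distance of √(0.3² + 3.4²) ≈ 3.4.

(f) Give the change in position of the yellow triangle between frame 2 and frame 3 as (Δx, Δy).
(-0.9, -0.6)

The yellow triangle was at (3.0, 2.6) in frame 2 and (2.1, 2.0) in frame 3.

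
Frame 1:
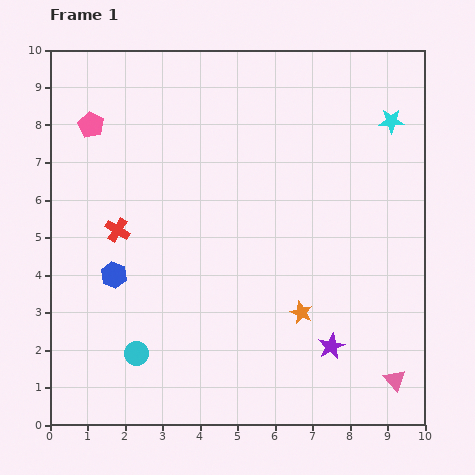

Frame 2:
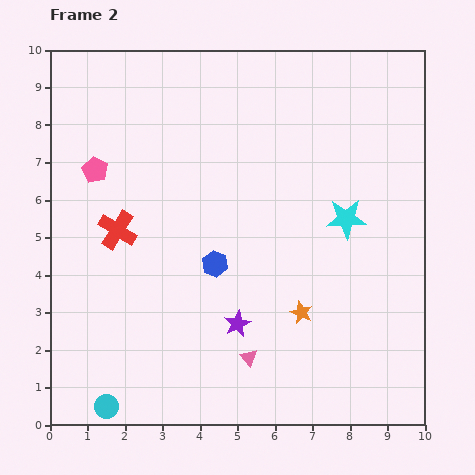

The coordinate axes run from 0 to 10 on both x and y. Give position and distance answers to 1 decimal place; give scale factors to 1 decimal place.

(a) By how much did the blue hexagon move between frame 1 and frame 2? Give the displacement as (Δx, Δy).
(2.7, 0.3)

The blue hexagon was at (1.7, 4.0) in frame 1 and (4.4, 4.3) in frame 2.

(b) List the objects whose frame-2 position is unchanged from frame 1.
the orange star, the red cross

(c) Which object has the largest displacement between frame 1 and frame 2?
the pink triangle

(moved 3.9; next 2.9)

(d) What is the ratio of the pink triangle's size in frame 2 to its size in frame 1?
0.8×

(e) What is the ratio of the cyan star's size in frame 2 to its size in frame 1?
1.6×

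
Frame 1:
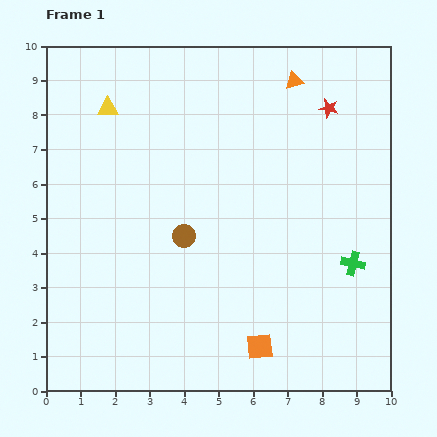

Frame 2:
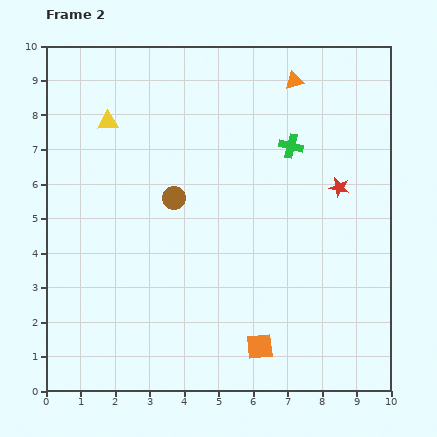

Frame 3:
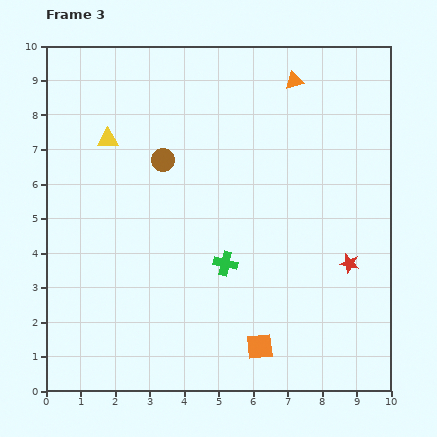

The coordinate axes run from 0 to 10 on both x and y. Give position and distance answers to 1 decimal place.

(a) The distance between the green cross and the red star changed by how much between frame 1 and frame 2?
-2.8

Distance in frame 1: 4.6. Distance in frame 2: 1.8.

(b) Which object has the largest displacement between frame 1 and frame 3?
the red star

(moved 4.5; next 3.7)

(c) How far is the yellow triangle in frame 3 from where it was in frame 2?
0.5

The yellow triangle moved from (1.8, 7.8) to (1.8, 7.3), a distance of √(0.0² + 0.5²) ≈ 0.5.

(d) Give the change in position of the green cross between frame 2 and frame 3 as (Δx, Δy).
(-1.9, -3.4)

The green cross was at (7.1, 7.1) in frame 2 and (5.2, 3.7) in frame 3.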